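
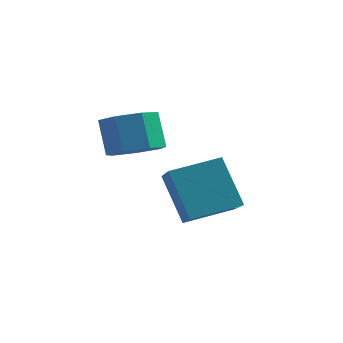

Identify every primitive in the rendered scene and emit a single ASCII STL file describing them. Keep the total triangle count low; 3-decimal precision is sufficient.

solid 
facet normal -0.723 -0.650 -0.235
outer loop
vertex -2.986 1.667 2.184
vertex -3.818 2.874 1.405
vertex -2.035 1.223 0.482
endloop
endfacet
facet normal 0.501 -0.727 0.469
outer loop
vertex -0.762 2.366 0.895
vertex -2.986 1.667 2.184
vertex -2.035 1.223 0.482
endloop
endfacet
facet normal -0.723 -0.650 -0.235
outer loop
vertex -2.035 1.223 0.482
vertex -3.818 2.874 1.405
vertex -2.866 2.43 -0.297
endloop
endfacet
facet normal 0.476 -0.222 -0.851
outer loop
vertex -2.866 2.43 -0.297
vertex -0.762 2.366 0.895
vertex -2.035 1.223 0.482
endloop
endfacet
facet normal -0.475 0.222 0.851
outer loop
vertex -2.986 1.667 2.184
vertex -2.545 4.017 1.818
vertex -3.818 2.874 1.405
endloop
endfacet
facet normal 0.501 -0.727 0.470
outer loop
vertex -1.714 2.81 2.597
vertex -2.986 1.667 2.184
vertex -0.762 2.366 0.895
endloop
endfacet
facet normal -0.476 0.222 0.851
outer loop
vertex -1.714 2.81 2.597
vertex -2.545 4.017 1.818
vertex -2.986 1.667 2.184
endloop
endfacet
facet normal -0.501 0.727 -0.470
outer loop
vertex -3.818 2.874 1.405
vertex -2.545 4.017 1.818
vertex -2.866 2.43 -0.297
endloop
endfacet
facet normal 0.476 -0.222 -0.851
outer loop
vertex -1.594 3.573 0.116
vertex -0.762 2.366 0.895
vertex -2.866 2.43 -0.297
endloop
endfacet
facet normal -0.501 0.727 -0.470
outer loop
vertex -2.866 2.43 -0.297
vertex -2.545 4.017 1.818
vertex -1.594 3.573 0.116
endloop
endfacet
facet normal 0.723 0.650 0.235
outer loop
vertex -1.594 3.573 0.116
vertex -1.714 2.81 2.597
vertex -0.762 2.366 0.895
endloop
endfacet
facet normal 0.723 0.649 0.235
outer loop
vertex -2.545 4.017 1.818
vertex -1.714 2.81 2.597
vertex -1.594 3.573 0.116
endloop
endfacet
facet normal 0.335 -0.279 -0.900
outer loop
vertex -2.807 1.163 3.41
vertex -3.667 0.856 3.185
vertex -3.298 1.711 3.057
endloop
endfacet
facet normal 0.725 0.687 0.058
outer loop
vertex -2.807 1.163 3.41
vertex -3.298 1.711 3.057
vertex -3.274 1.551 4.661
endloop
endfacet
facet normal 0.726 0.686 0.058
outer loop
vertex -3.274 1.551 4.661
vertex -3.298 1.711 3.057
vertex -3.764 2.099 4.308
endloop
endfacet
facet normal -0.336 0.279 0.900
outer loop
vertex -3.274 1.551 4.661
vertex -3.764 2.099 4.308
vertex -4.133 1.244 4.435
endloop
endfacet
facet normal 0.336 -0.280 -0.899
outer loop
vertex -3.298 1.711 3.057
vertex -3.667 0.856 3.185
vertex -4.066 1.615 2.8
endloop
endfacet
facet normal -0.018 0.953 -0.302
outer loop
vertex -3.298 1.711 3.057
vertex -4.066 1.615 2.8
vertex -3.764 2.099 4.308
endloop
endfacet
facet normal -0.018 0.953 -0.302
outer loop
vertex -3.764 2.099 4.308
vertex -4.066 1.615 2.8
vertex -4.532 2.003 4.051
endloop
endfacet
facet normal -0.336 0.279 0.900
outer loop
vertex -3.764 2.099 4.308
vertex -4.532 2.003 4.051
vertex -4.133 1.244 4.435
endloop
endfacet
facet normal 0.335 -0.280 -0.899
outer loop
vertex -4.066 1.615 2.8
vertex -3.667 0.856 3.185
vertex -4.534 0.948 2.833
endloop
endfacet
facet normal -0.747 0.503 -0.434
outer loop
vertex -4.066 1.615 2.8
vertex -4.534 0.948 2.833
vertex -4.532 2.003 4.051
endloop
endfacet
facet normal -0.747 0.503 -0.434
outer loop
vertex -4.532 2.003 4.051
vertex -4.534 0.948 2.833
vertex -5.0 1.336 4.084
endloop
endfacet
facet normal -0.335 0.279 0.900
outer loop
vertex -4.532 2.003 4.051
vertex -5.0 1.336 4.084
vertex -4.133 1.244 4.435
endloop
endfacet
facet normal 0.336 -0.278 -0.900
outer loop
vertex -4.534 0.948 2.833
vertex -3.667 0.856 3.185
vertex -4.349 0.211 3.13
endloop
endfacet
facet normal -0.914 -0.326 -0.240
outer loop
vertex -4.534 0.948 2.833
vertex -4.349 0.211 3.13
vertex -5.0 1.336 4.084
endloop
endfacet
facet normal -0.914 -0.326 -0.240
outer loop
vertex -5.0 1.336 4.084
vertex -4.349 0.211 3.13
vertex -4.815 0.599 4.381
endloop
endfacet
facet normal -0.335 0.279 0.900
outer loop
vertex -5.0 1.336 4.084
vertex -4.815 0.599 4.381
vertex -4.133 1.244 4.435
endloop
endfacet
facet normal 0.336 -0.279 -0.900
outer loop
vertex -4.349 0.211 3.13
vertex -3.667 0.856 3.185
vertex -3.65 -0.04 3.469
endloop
endfacet
facet normal -0.393 -0.910 0.136
outer loop
vertex -4.349 0.211 3.13
vertex -3.65 -0.04 3.469
vertex -4.815 0.599 4.381
endloop
endfacet
facet normal -0.392 -0.910 0.136
outer loop
vertex -4.815 0.599 4.381
vertex -3.65 -0.04 3.469
vertex -4.116 0.348 4.719
endloop
endfacet
facet normal -0.335 0.279 0.900
outer loop
vertex -4.815 0.599 4.381
vertex -4.116 0.348 4.719
vertex -4.133 1.244 4.435
endloop
endfacet
facet normal 0.335 -0.279 -0.900
outer loop
vertex -3.65 -0.04 3.469
vertex -3.667 0.856 3.185
vertex -2.964 0.384 3.593
endloop
endfacet
facet normal 0.425 -0.807 0.409
outer loop
vertex -3.65 -0.04 3.469
vertex -2.964 0.384 3.593
vertex -4.116 0.348 4.719
endloop
endfacet
facet normal 0.425 -0.807 0.409
outer loop
vertex -4.116 0.348 4.719
vertex -2.964 0.384 3.593
vertex -3.431 0.772 4.844
endloop
endfacet
facet normal -0.337 0.279 0.899
outer loop
vertex -4.116 0.348 4.719
vertex -3.431 0.772 4.844
vertex -4.133 1.244 4.435
endloop
endfacet
facet normal 0.335 -0.279 -0.900
outer loop
vertex -2.964 0.384 3.593
vertex -3.667 0.856 3.185
vertex -2.807 1.163 3.41
endloop
endfacet
facet normal 0.922 -0.098 0.375
outer loop
vertex -2.964 0.384 3.593
vertex -2.807 1.163 3.41
vertex -3.431 0.772 4.844
endloop
endfacet
facet normal 0.922 -0.098 0.375
outer loop
vertex -3.431 0.772 4.844
vertex -2.807 1.163 3.41
vertex -3.274 1.551 4.661
endloop
endfacet
facet normal -0.336 0.279 0.899
outer loop
vertex -3.431 0.772 4.844
vertex -3.274 1.551 4.661
vertex -4.133 1.244 4.435
endloop
endfacet

endsolid


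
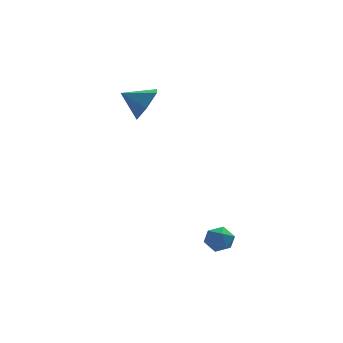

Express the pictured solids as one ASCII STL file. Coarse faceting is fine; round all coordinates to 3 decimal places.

solid 
facet normal -0.799 0.548 0.246
outer loop
vertex 2.578 -3.242 -3.652
vertex 2.748 -3.328 -2.908
vertex 3.034 -2.734 -3.302
endloop
endfacet
facet normal -0.538 0.749 -0.387
outer loop
vertex 2.578 -3.242 -3.652
vertex 3.034 -2.734 -3.302
vertex 3.203 -2.978 -4.009
endloop
endfacet
facet normal -0.545 0.182 -0.819
outer loop
vertex 2.578 -3.242 -3.652
vertex 3.203 -2.978 -4.009
vertex 3.021 -3.723 -4.054
endloop
endfacet
facet normal -0.812 -0.370 -0.452
outer loop
vertex 2.578 -3.242 -3.652
vertex 3.021 -3.723 -4.054
vertex 2.74 -3.939 -3.373
endloop
endfacet
facet normal -0.968 -0.143 0.205
outer loop
vertex 2.578 -3.242 -3.652
vertex 2.74 -3.939 -3.373
vertex 2.748 -3.328 -2.908
endloop
endfacet
facet normal 0.143 0.946 -0.292
outer loop
vertex 3.203 -2.978 -4.009
vertex 3.034 -2.734 -3.302
vertex 3.76 -2.901 -3.487
endloop
endfacet
facet normal -0.281 0.621 0.732
outer loop
vertex 3.034 -2.734 -3.302
vertex 2.748 -3.328 -2.908
vertex 3.479 -3.117 -2.806
endloop
endfacet
facet normal -0.555 -0.499 0.666
outer loop
vertex 2.748 -3.328 -2.908
vertex 2.74 -3.939 -3.373
vertex 3.297 -3.862 -2.851
endloop
endfacet
facet normal -0.301 -0.866 -0.399
outer loop
vertex 2.74 -3.939 -3.373
vertex 3.021 -3.723 -4.054
vertex 3.466 -4.106 -3.558
endloop
endfacet
facet normal 0.130 0.028 -0.991
outer loop
vertex 3.021 -3.723 -4.054
vertex 3.203 -2.978 -4.009
vertex 3.752 -3.512 -3.952
endloop
endfacet
facet normal 0.812 0.370 0.452
outer loop
vertex 3.922 -3.598 -3.208
vertex 3.76 -2.901 -3.487
vertex 3.479 -3.117 -2.806
endloop
endfacet
facet normal 0.545 -0.182 0.819
outer loop
vertex 3.922 -3.598 -3.208
vertex 3.479 -3.117 -2.806
vertex 3.297 -3.862 -2.851
endloop
endfacet
facet normal 0.538 -0.749 0.387
outer loop
vertex 3.922 -3.598 -3.208
vertex 3.297 -3.862 -2.851
vertex 3.466 -4.106 -3.558
endloop
endfacet
facet normal 0.799 -0.548 -0.246
outer loop
vertex 3.922 -3.598 -3.208
vertex 3.466 -4.106 -3.558
vertex 3.752 -3.512 -3.952
endloop
endfacet
facet normal 0.968 0.143 -0.205
outer loop
vertex 3.922 -3.598 -3.208
vertex 3.752 -3.512 -3.952
vertex 3.76 -2.901 -3.487
endloop
endfacet
facet normal 0.301 0.866 0.399
outer loop
vertex 3.479 -3.117 -2.806
vertex 3.76 -2.901 -3.487
vertex 3.034 -2.734 -3.302
endloop
endfacet
facet normal -0.130 -0.028 0.991
outer loop
vertex 3.297 -3.862 -2.851
vertex 3.479 -3.117 -2.806
vertex 2.748 -3.328 -2.908
endloop
endfacet
facet normal -0.143 -0.946 0.292
outer loop
vertex 3.466 -4.106 -3.558
vertex 3.297 -3.862 -2.851
vertex 2.74 -3.939 -3.373
endloop
endfacet
facet normal 0.281 -0.621 -0.732
outer loop
vertex 3.752 -3.512 -3.952
vertex 3.466 -4.106 -3.558
vertex 3.021 -3.723 -4.054
endloop
endfacet
facet normal 0.555 0.499 -0.666
outer loop
vertex 3.76 -2.901 -3.487
vertex 3.752 -3.512 -3.952
vertex 3.203 -2.978 -4.009
endloop
endfacet
facet normal 0.853 -0.190 -0.486
outer loop
vertex 1.196 3.042 3.442
vertex 0.651 2.426 2.727
vertex 0.782 3.492 2.54
endloop
endfacet
facet normal -0.177 0.846 0.503
outer loop
vertex 1.196 3.042 3.442
vertex 0.782 3.492 2.54
vertex -0.551 2.694 3.413
endloop
endfacet
facet normal 0.853 -0.190 -0.486
outer loop
vertex 0.782 3.492 2.54
vertex 0.651 2.426 2.727
vertex 0.237 2.876 1.825
endloop
endfacet
facet normal -0.599 0.773 -0.209
outer loop
vertex 0.782 3.492 2.54
vertex 0.237 2.876 1.825
vertex -0.551 2.694 3.413
endloop
endfacet
facet normal 0.853 -0.190 -0.486
outer loop
vertex 0.237 2.876 1.825
vertex 0.651 2.426 2.727
vertex 0.106 1.811 2.012
endloop
endfacet
facet normal -0.897 0.033 -0.441
outer loop
vertex 0.237 2.876 1.825
vertex 0.106 1.811 2.012
vertex -0.551 2.694 3.413
endloop
endfacet
facet normal 0.853 -0.190 -0.486
outer loop
vertex 0.106 1.811 2.012
vertex 0.651 2.426 2.727
vertex 0.52 1.36 2.914
endloop
endfacet
facet normal -0.772 -0.634 0.037
outer loop
vertex 0.106 1.811 2.012
vertex 0.52 1.36 2.914
vertex -0.551 2.694 3.413
endloop
endfacet
facet normal 0.852 -0.190 -0.487
outer loop
vertex 0.52 1.36 2.914
vertex 0.651 2.426 2.727
vertex 1.066 1.976 3.629
endloop
endfacet
facet normal -0.349 -0.561 0.750
outer loop
vertex 0.52 1.36 2.914
vertex 1.066 1.976 3.629
vertex -0.551 2.694 3.413
endloop
endfacet
facet normal 0.853 -0.189 -0.487
outer loop
vertex 1.066 1.976 3.629
vertex 0.651 2.426 2.727
vertex 1.196 3.042 3.442
endloop
endfacet
facet normal -0.052 0.179 0.983
outer loop
vertex 1.066 1.976 3.629
vertex 1.196 3.042 3.442
vertex -0.551 2.694 3.413
endloop
endfacet

endsolid


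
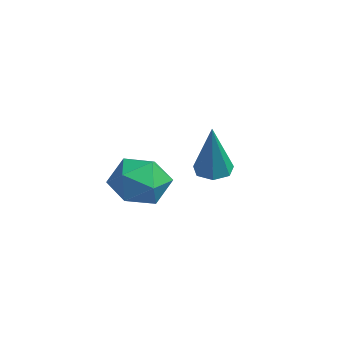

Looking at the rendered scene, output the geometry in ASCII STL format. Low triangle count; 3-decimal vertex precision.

solid 
facet normal 0.151 0.832 -0.533
outer loop
vertex 1.366 -0.527 -0.464
vertex 0.656 -0.246 -0.226
vertex 1.312 -0.09 0.203
endloop
endfacet
facet normal 0.770 0.560 -0.305
outer loop
vertex 1.366 -0.527 -0.464
vertex 1.312 -0.09 0.203
vertex 1.778 -0.739 0.187
endloop
endfacet
facet normal 0.824 -0.106 -0.556
outer loop
vertex 1.366 -0.527 -0.464
vertex 1.778 -0.739 0.187
vertex 1.41 -1.296 -0.252
endloop
endfacet
facet normal 0.238 -0.245 -0.940
outer loop
vertex 1.366 -0.527 -0.464
vertex 1.41 -1.296 -0.252
vertex 0.717 -0.991 -0.507
endloop
endfacet
facet normal -0.178 0.335 -0.925
outer loop
vertex 1.366 -0.527 -0.464
vertex 0.717 -0.991 -0.507
vertex 0.656 -0.246 -0.226
endloop
endfacet
facet normal 0.747 0.526 0.407
outer loop
vertex 1.778 -0.739 0.187
vertex 1.312 -0.09 0.203
vertex 1.323 -0.589 0.827
endloop
endfacet
facet normal -0.254 0.966 0.038
outer loop
vertex 1.312 -0.09 0.203
vertex 0.656 -0.246 -0.226
vertex 0.63 -0.284 0.572
endloop
endfacet
facet normal -0.786 0.161 -0.597
outer loop
vertex 0.656 -0.246 -0.226
vertex 0.717 -0.991 -0.507
vertex 0.262 -0.841 0.133
endloop
endfacet
facet normal -0.114 -0.777 -0.619
outer loop
vertex 0.717 -0.991 -0.507
vertex 1.41 -1.296 -0.252
vertex 0.728 -1.49 0.117
endloop
endfacet
facet normal 0.834 -0.552 0.001
outer loop
vertex 1.41 -1.296 -0.252
vertex 1.778 -0.739 0.187
vertex 1.384 -1.334 0.546
endloop
endfacet
facet normal -0.238 0.245 0.940
outer loop
vertex 0.674 -1.053 0.784
vertex 1.323 -0.589 0.827
vertex 0.63 -0.284 0.572
endloop
endfacet
facet normal -0.824 0.106 0.556
outer loop
vertex 0.674 -1.053 0.784
vertex 0.63 -0.284 0.572
vertex 0.262 -0.841 0.133
endloop
endfacet
facet normal -0.770 -0.560 0.305
outer loop
vertex 0.674 -1.053 0.784
vertex 0.262 -0.841 0.133
vertex 0.728 -1.49 0.117
endloop
endfacet
facet normal -0.151 -0.832 0.533
outer loop
vertex 0.674 -1.053 0.784
vertex 0.728 -1.49 0.117
vertex 1.384 -1.334 0.546
endloop
endfacet
facet normal 0.178 -0.335 0.925
outer loop
vertex 0.674 -1.053 0.784
vertex 1.384 -1.334 0.546
vertex 1.323 -0.589 0.827
endloop
endfacet
facet normal 0.114 0.777 0.619
outer loop
vertex 0.63 -0.284 0.572
vertex 1.323 -0.589 0.827
vertex 1.312 -0.09 0.203
endloop
endfacet
facet normal -0.834 0.552 -0.001
outer loop
vertex 0.262 -0.841 0.133
vertex 0.63 -0.284 0.572
vertex 0.656 -0.246 -0.226
endloop
endfacet
facet normal -0.747 -0.526 -0.407
outer loop
vertex 0.728 -1.49 0.117
vertex 0.262 -0.841 0.133
vertex 0.717 -0.991 -0.507
endloop
endfacet
facet normal 0.254 -0.966 -0.038
outer loop
vertex 1.384 -1.334 0.546
vertex 0.728 -1.49 0.117
vertex 1.41 -1.296 -0.252
endloop
endfacet
facet normal 0.786 -0.161 0.597
outer loop
vertex 1.323 -0.589 0.827
vertex 1.384 -1.334 0.546
vertex 1.778 -0.739 0.187
endloop
endfacet
facet normal -0.364 0.171 -0.916
outer loop
vertex -0.831 1.762 -0.778
vertex -1.26 1.947 -0.573
vertex -0.833 2.197 -0.696
endloop
endfacet
facet normal 0.994 0.024 -0.106
outer loop
vertex -0.831 1.762 -0.778
vertex -0.833 2.197 -0.696
vertex -0.64 1.653 0.993
endloop
endfacet
facet normal -0.365 0.172 -0.915
outer loop
vertex -0.833 2.197 -0.696
vertex -1.26 1.947 -0.573
vertex -1.156 2.443 -0.521
endloop
endfacet
facet normal 0.652 0.740 0.164
outer loop
vertex -0.833 2.197 -0.696
vertex -1.156 2.443 -0.521
vertex -0.64 1.653 0.993
endloop
endfacet
facet normal -0.362 0.172 -0.916
outer loop
vertex -1.156 2.443 -0.521
vertex -1.26 1.947 -0.573
vertex -1.558 2.316 -0.386
endloop
endfacet
facet normal -0.109 0.865 0.489
outer loop
vertex -1.156 2.443 -0.521
vertex -1.558 2.316 -0.386
vertex -0.64 1.653 0.993
endloop
endfacet
facet normal -0.363 0.171 -0.916
outer loop
vertex -1.558 2.316 -0.386
vertex -1.26 1.947 -0.573
vertex -1.736 1.911 -0.391
endloop
endfacet
facet normal -0.717 0.308 0.625
outer loop
vertex -1.558 2.316 -0.386
vertex -1.736 1.911 -0.391
vertex -0.64 1.653 0.993
endloop
endfacet
facet normal -0.363 0.173 -0.916
outer loop
vertex -1.736 1.911 -0.391
vertex -1.26 1.947 -0.573
vertex -1.555 1.533 -0.534
endloop
endfacet
facet normal -0.714 -0.519 0.469
outer loop
vertex -1.736 1.911 -0.391
vertex -1.555 1.533 -0.534
vertex -0.64 1.653 0.993
endloop
endfacet
facet normal -0.363 0.172 -0.916
outer loop
vertex -1.555 1.533 -0.534
vertex -1.26 1.947 -0.573
vertex -1.153 1.466 -0.706
endloop
endfacet
facet normal -0.104 -0.985 0.140
outer loop
vertex -1.555 1.533 -0.534
vertex -1.153 1.466 -0.706
vertex -0.64 1.653 0.993
endloop
endfacet
facet normal -0.363 0.172 -0.916
outer loop
vertex -1.153 1.466 -0.706
vertex -1.26 1.947 -0.573
vertex -0.831 1.762 -0.778
endloop
endfacet
facet normal 0.658 -0.744 -0.117
outer loop
vertex -1.153 1.466 -0.706
vertex -0.831 1.762 -0.778
vertex -0.64 1.653 0.993
endloop
endfacet

endsolid


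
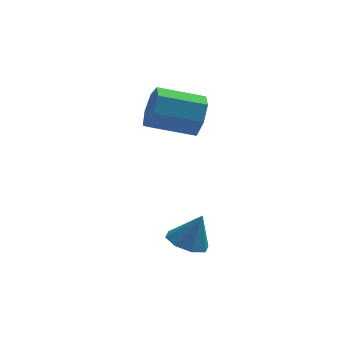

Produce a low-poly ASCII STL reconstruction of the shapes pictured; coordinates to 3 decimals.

solid 
facet normal 0.956 0.055 -0.289
outer loop
vertex 3.128 0.212 1.838
vertex 2.871 0.619 1.066
vertex 3.09 1.0 1.863
endloop
endfacet
facet normal 0.290 -0.016 0.957
outer loop
vertex 3.128 0.212 1.838
vertex 3.09 1.0 1.863
vertex 1.446 0.113 2.346
endloop
endfacet
facet normal 0.290 -0.016 0.957
outer loop
vertex 1.446 0.113 2.346
vertex 3.09 1.0 1.863
vertex 1.407 0.902 2.371
endloop
endfacet
facet normal -0.956 -0.056 0.288
outer loop
vertex 1.446 0.113 2.346
vertex 1.407 0.902 2.371
vertex 1.189 0.521 1.574
endloop
endfacet
facet normal 0.955 0.057 -0.290
outer loop
vertex 3.09 1.0 1.863
vertex 2.871 0.619 1.066
vertex 2.886 1.502 1.288
endloop
endfacet
facet normal 0.143 0.770 0.622
outer loop
vertex 3.09 1.0 1.863
vertex 2.886 1.502 1.288
vertex 1.407 0.902 2.371
endloop
endfacet
facet normal 0.142 0.771 0.621
outer loop
vertex 1.407 0.902 2.371
vertex 2.886 1.502 1.288
vertex 1.204 1.403 1.796
endloop
endfacet
facet normal -0.956 -0.056 0.288
outer loop
vertex 1.407 0.902 2.371
vertex 1.204 1.403 1.796
vertex 1.189 0.521 1.574
endloop
endfacet
facet normal 0.956 0.056 -0.288
outer loop
vertex 2.886 1.502 1.288
vertex 2.871 0.619 1.066
vertex 2.672 1.339 0.546
endloop
endfacet
facet normal -0.113 0.977 -0.182
outer loop
vertex 2.886 1.502 1.288
vertex 2.672 1.339 0.546
vertex 1.204 1.403 1.796
endloop
endfacet
facet normal -0.113 0.977 -0.182
outer loop
vertex 1.204 1.403 1.796
vertex 2.672 1.339 0.546
vertex 0.99 1.24 1.054
endloop
endfacet
facet normal -0.956 -0.056 0.288
outer loop
vertex 1.204 1.403 1.796
vertex 0.99 1.24 1.054
vertex 1.189 0.521 1.574
endloop
endfacet
facet normal 0.956 0.056 -0.289
outer loop
vertex 2.672 1.339 0.546
vertex 2.871 0.619 1.066
vertex 2.607 0.634 0.195
endloop
endfacet
facet normal -0.283 0.448 -0.848
outer loop
vertex 2.672 1.339 0.546
vertex 2.607 0.634 0.195
vertex 0.99 1.24 1.054
endloop
endfacet
facet normal -0.283 0.448 -0.848
outer loop
vertex 0.99 1.24 1.054
vertex 2.607 0.634 0.195
vertex 0.925 0.535 0.703
endloop
endfacet
facet normal -0.956 -0.056 0.289
outer loop
vertex 0.99 1.24 1.054
vertex 0.925 0.535 0.703
vertex 1.189 0.521 1.574
endloop
endfacet
facet normal 0.956 0.055 -0.289
outer loop
vertex 2.607 0.634 0.195
vertex 2.871 0.619 1.066
vertex 2.741 -0.082 0.501
endloop
endfacet
facet normal -0.240 -0.419 -0.876
outer loop
vertex 2.607 0.634 0.195
vertex 2.741 -0.082 0.501
vertex 0.925 0.535 0.703
endloop
endfacet
facet normal -0.240 -0.420 -0.875
outer loop
vertex 0.925 0.535 0.703
vertex 2.741 -0.082 0.501
vertex 1.059 -0.18 1.009
endloop
endfacet
facet normal -0.956 -0.056 0.289
outer loop
vertex 0.925 0.535 0.703
vertex 1.059 -0.18 1.009
vertex 1.189 0.521 1.574
endloop
endfacet
facet normal 0.956 0.056 -0.289
outer loop
vertex 2.741 -0.082 0.501
vertex 2.871 0.619 1.066
vertex 2.973 -0.27 1.232
endloop
endfacet
facet normal -0.017 -0.970 -0.244
outer loop
vertex 2.741 -0.082 0.501
vertex 2.973 -0.27 1.232
vertex 1.059 -0.18 1.009
endloop
endfacet
facet normal -0.017 -0.970 -0.244
outer loop
vertex 1.059 -0.18 1.009
vertex 2.973 -0.27 1.232
vertex 1.291 -0.368 1.74
endloop
endfacet
facet normal -0.956 -0.056 0.289
outer loop
vertex 1.059 -0.18 1.009
vertex 1.291 -0.368 1.74
vertex 1.189 0.521 1.574
endloop
endfacet
facet normal 0.956 0.056 -0.289
outer loop
vertex 2.973 -0.27 1.232
vertex 2.871 0.619 1.066
vertex 3.128 0.212 1.838
endloop
endfacet
facet normal 0.219 -0.790 0.572
outer loop
vertex 2.973 -0.27 1.232
vertex 3.128 0.212 1.838
vertex 1.291 -0.368 1.74
endloop
endfacet
facet normal 0.219 -0.791 0.572
outer loop
vertex 1.291 -0.368 1.74
vertex 3.128 0.212 1.838
vertex 1.446 0.113 2.346
endloop
endfacet
facet normal -0.956 -0.056 0.289
outer loop
vertex 1.291 -0.368 1.74
vertex 1.446 0.113 2.346
vertex 1.189 0.521 1.574
endloop
endfacet
facet normal -0.388 -0.038 -0.921
outer loop
vertex 3.051 -3.198 -3.086
vertex 2.346 -3.334 -2.783
vertex 2.748 -2.695 -2.979
endloop
endfacet
facet normal 0.861 0.489 0.141
outer loop
vertex 3.051 -3.198 -3.086
vertex 2.748 -2.695 -2.979
vertex 2.854 -3.286 -1.577
endloop
endfacet
facet normal -0.388 -0.038 -0.921
outer loop
vertex 2.748 -2.695 -2.979
vertex 2.346 -3.334 -2.783
vertex 2.209 -2.567 -2.757
endloop
endfacet
facet normal 0.348 0.873 0.342
outer loop
vertex 2.748 -2.695 -2.979
vertex 2.209 -2.567 -2.757
vertex 2.854 -3.286 -1.577
endloop
endfacet
facet normal -0.388 -0.038 -0.921
outer loop
vertex 2.209 -2.567 -2.757
vertex 2.346 -3.334 -2.783
vertex 1.75 -2.888 -2.55
endloop
endfacet
facet normal -0.258 0.756 0.602
outer loop
vertex 2.209 -2.567 -2.757
vertex 1.75 -2.888 -2.55
vertex 2.854 -3.286 -1.577
endloop
endfacet
facet normal -0.388 -0.037 -0.921
outer loop
vertex 1.75 -2.888 -2.55
vertex 2.346 -3.334 -2.783
vertex 1.64 -3.471 -2.48
endloop
endfacet
facet normal -0.604 0.206 0.770
outer loop
vertex 1.75 -2.888 -2.55
vertex 1.64 -3.471 -2.48
vertex 2.854 -3.286 -1.577
endloop
endfacet
facet normal -0.388 -0.037 -0.921
outer loop
vertex 1.64 -3.471 -2.48
vertex 2.346 -3.334 -2.783
vertex 1.944 -3.974 -2.588
endloop
endfacet
facet normal -0.486 -0.454 0.747
outer loop
vertex 1.64 -3.471 -2.48
vertex 1.944 -3.974 -2.588
vertex 2.854 -3.286 -1.577
endloop
endfacet
facet normal -0.388 -0.037 -0.921
outer loop
vertex 1.944 -3.974 -2.588
vertex 2.346 -3.334 -2.783
vertex 2.483 -4.102 -2.81
endloop
endfacet
facet normal 0.026 -0.837 0.546
outer loop
vertex 1.944 -3.974 -2.588
vertex 2.483 -4.102 -2.81
vertex 2.854 -3.286 -1.577
endloop
endfacet
facet normal -0.388 -0.037 -0.921
outer loop
vertex 2.483 -4.102 -2.81
vertex 2.346 -3.334 -2.783
vertex 2.942 -3.781 -3.016
endloop
endfacet
facet normal 0.632 -0.720 0.286
outer loop
vertex 2.483 -4.102 -2.81
vertex 2.942 -3.781 -3.016
vertex 2.854 -3.286 -1.577
endloop
endfacet
facet normal -0.388 -0.038 -0.921
outer loop
vertex 2.942 -3.781 -3.016
vertex 2.346 -3.334 -2.783
vertex 3.051 -3.198 -3.086
endloop
endfacet
facet normal 0.979 -0.169 0.118
outer loop
vertex 2.942 -3.781 -3.016
vertex 3.051 -3.198 -3.086
vertex 2.854 -3.286 -1.577
endloop
endfacet

endsolid


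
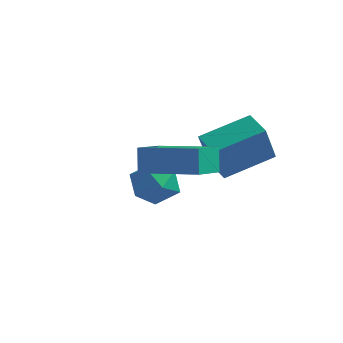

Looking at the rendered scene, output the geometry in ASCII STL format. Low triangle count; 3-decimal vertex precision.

solid 
facet normal -0.493 0.807 0.326
outer loop
vertex 0.264 1.025 -2.315
vertex -0.578 0.588 -2.506
vertex -0.167 0.488 -1.636
endloop
endfacet
facet normal 0.131 0.735 0.665
outer loop
vertex 0.264 1.025 -2.315
vertex -0.167 0.488 -1.636
vertex 0.791 0.431 -1.762
endloop
endfacet
facet normal 0.650 0.739 0.174
outer loop
vertex 0.264 1.025 -2.315
vertex 0.791 0.431 -1.762
vertex 0.971 0.496 -2.71
endloop
endfacet
facet normal 0.348 0.813 -0.467
outer loop
vertex 0.264 1.025 -2.315
vertex 0.971 0.496 -2.71
vertex 0.126 0.593 -3.17
endloop
endfacet
facet normal -0.359 0.855 -0.374
outer loop
vertex 0.264 1.025 -2.315
vertex 0.126 0.593 -3.17
vertex -0.578 0.588 -2.506
endloop
endfacet
facet normal 0.136 0.099 0.986
outer loop
vertex 0.791 0.431 -1.762
vertex -0.167 0.488 -1.636
vertex 0.274 -0.373 -1.61
endloop
endfacet
facet normal -0.874 0.214 0.437
outer loop
vertex -0.167 0.488 -1.636
vertex -0.578 0.588 -2.506
vertex -0.571 -0.276 -2.07
endloop
endfacet
facet normal -0.657 0.291 -0.695
outer loop
vertex -0.578 0.588 -2.506
vertex 0.126 0.593 -3.17
vertex -0.391 -0.211 -3.018
endloop
endfacet
facet normal 0.486 0.223 -0.845
outer loop
vertex 0.126 0.593 -3.17
vertex 0.971 0.496 -2.71
vertex 0.567 -0.268 -3.144
endloop
endfacet
facet normal 0.976 0.105 0.192
outer loop
vertex 0.971 0.496 -2.71
vertex 0.791 0.431 -1.762
vertex 0.978 -0.368 -2.274
endloop
endfacet
facet normal -0.348 -0.813 0.467
outer loop
vertex 0.136 -0.805 -2.465
vertex 0.274 -0.373 -1.61
vertex -0.571 -0.276 -2.07
endloop
endfacet
facet normal -0.650 -0.739 -0.174
outer loop
vertex 0.136 -0.805 -2.465
vertex -0.571 -0.276 -2.07
vertex -0.391 -0.211 -3.018
endloop
endfacet
facet normal -0.131 -0.735 -0.665
outer loop
vertex 0.136 -0.805 -2.465
vertex -0.391 -0.211 -3.018
vertex 0.567 -0.268 -3.144
endloop
endfacet
facet normal 0.493 -0.807 -0.326
outer loop
vertex 0.136 -0.805 -2.465
vertex 0.567 -0.268 -3.144
vertex 0.978 -0.368 -2.274
endloop
endfacet
facet normal 0.359 -0.855 0.374
outer loop
vertex 0.136 -0.805 -2.465
vertex 0.978 -0.368 -2.274
vertex 0.274 -0.373 -1.61
endloop
endfacet
facet normal -0.486 -0.223 0.845
outer loop
vertex -0.571 -0.276 -2.07
vertex 0.274 -0.373 -1.61
vertex -0.167 0.488 -1.636
endloop
endfacet
facet normal -0.976 -0.105 -0.192
outer loop
vertex -0.391 -0.211 -3.018
vertex -0.571 -0.276 -2.07
vertex -0.578 0.588 -2.506
endloop
endfacet
facet normal -0.136 -0.099 -0.986
outer loop
vertex 0.567 -0.268 -3.144
vertex -0.391 -0.211 -3.018
vertex 0.126 0.593 -3.17
endloop
endfacet
facet normal 0.874 -0.214 -0.437
outer loop
vertex 0.978 -0.368 -2.274
vertex 0.567 -0.268 -3.144
vertex 0.971 0.496 -2.71
endloop
endfacet
facet normal 0.657 -0.291 0.695
outer loop
vertex 0.274 -0.373 -1.61
vertex 0.978 -0.368 -2.274
vertex 0.791 0.431 -1.762
endloop
endfacet
facet normal -0.964 -0.226 -0.143
outer loop
vertex 2.468 -3.118 0.554
vertex 2.223 -1.895 0.269
vertex 2.655 -3.306 -0.411
endloop
endfacet
facet normal 0.192 -0.956 0.223
outer loop
vertex 4.697 -2.825 -0.109
vertex 2.468 -3.118 0.554
vertex 2.655 -3.306 -0.411
endloop
endfacet
facet normal -0.964 -0.227 -0.142
outer loop
vertex 2.655 -3.306 -0.411
vertex 2.223 -1.895 0.269
vertex 2.409 -2.082 -0.696
endloop
endfacet
facet normal 0.187 -0.187 -0.964
outer loop
vertex 2.409 -2.082 -0.696
vertex 4.697 -2.825 -0.109
vertex 2.655 -3.306 -0.411
endloop
endfacet
facet normal -0.187 0.187 0.964
outer loop
vertex 2.468 -3.118 0.554
vertex 4.265 -1.414 0.571
vertex 2.223 -1.895 0.269
endloop
endfacet
facet normal 0.192 -0.956 0.222
outer loop
vertex 4.511 -2.638 0.856
vertex 2.468 -3.118 0.554
vertex 4.697 -2.825 -0.109
endloop
endfacet
facet normal -0.187 0.187 0.964
outer loop
vertex 4.511 -2.638 0.856
vertex 4.265 -1.414 0.571
vertex 2.468 -3.118 0.554
endloop
endfacet
facet normal -0.192 0.956 -0.222
outer loop
vertex 2.223 -1.895 0.269
vertex 4.265 -1.414 0.571
vertex 2.409 -2.082 -0.696
endloop
endfacet
facet normal 0.187 -0.187 -0.964
outer loop
vertex 4.452 -1.602 -0.394
vertex 4.697 -2.825 -0.109
vertex 2.409 -2.082 -0.696
endloop
endfacet
facet normal -0.192 0.956 -0.223
outer loop
vertex 2.409 -2.082 -0.696
vertex 4.265 -1.414 0.571
vertex 4.452 -1.602 -0.394
endloop
endfacet
facet normal 0.964 0.226 0.142
outer loop
vertex 4.452 -1.602 -0.394
vertex 4.511 -2.638 0.856
vertex 4.697 -2.825 -0.109
endloop
endfacet
facet normal 0.963 0.227 0.143
outer loop
vertex 4.265 -1.414 0.571
vertex 4.511 -2.638 0.856
vertex 4.452 -1.602 -0.394
endloop
endfacet
facet normal -0.874 0.319 0.367
outer loop
vertex 2.954 -0.883 0.573
vertex 3.81 0.604 1.317
vertex 2.682 -0.032 -0.815
endloop
endfacet
facet normal -0.458 -0.795 -0.398
outer loop
vertex 3.59 -0.364 -1.197
vertex 2.954 -0.883 0.573
vertex 2.682 -0.032 -0.815
endloop
endfacet
facet normal -0.874 0.319 0.367
outer loop
vertex 2.682 -0.032 -0.815
vertex 3.81 0.604 1.317
vertex 3.537 1.455 -0.071
endloop
endfacet
facet normal -0.165 0.516 -0.841
outer loop
vertex 3.537 1.455 -0.071
vertex 3.59 -0.364 -1.197
vertex 2.682 -0.032 -0.815
endloop
endfacet
facet normal 0.165 -0.516 0.841
outer loop
vertex 2.954 -0.883 0.573
vertex 4.718 0.272 0.935
vertex 3.81 0.604 1.317
endloop
endfacet
facet normal -0.458 -0.795 -0.398
outer loop
vertex 3.863 -1.215 0.191
vertex 2.954 -0.883 0.573
vertex 3.59 -0.364 -1.197
endloop
endfacet
facet normal 0.165 -0.516 0.841
outer loop
vertex 3.863 -1.215 0.191
vertex 4.718 0.272 0.935
vertex 2.954 -0.883 0.573
endloop
endfacet
facet normal 0.458 0.795 0.397
outer loop
vertex 3.81 0.604 1.317
vertex 4.718 0.272 0.935
vertex 3.537 1.455 -0.071
endloop
endfacet
facet normal -0.165 0.516 -0.841
outer loop
vertex 4.446 1.123 -0.453
vertex 3.59 -0.364 -1.197
vertex 3.537 1.455 -0.071
endloop
endfacet
facet normal 0.458 0.795 0.398
outer loop
vertex 3.537 1.455 -0.071
vertex 4.718 0.272 0.935
vertex 4.446 1.123 -0.453
endloop
endfacet
facet normal 0.874 -0.319 -0.367
outer loop
vertex 4.446 1.123 -0.453
vertex 3.863 -1.215 0.191
vertex 3.59 -0.364 -1.197
endloop
endfacet
facet normal 0.874 -0.319 -0.367
outer loop
vertex 4.718 0.272 0.935
vertex 3.863 -1.215 0.191
vertex 4.446 1.123 -0.453
endloop
endfacet

endsolid


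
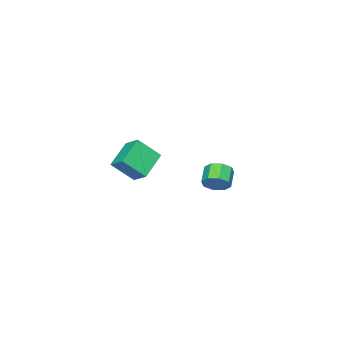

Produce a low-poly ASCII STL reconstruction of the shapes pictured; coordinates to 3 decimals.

solid 
facet normal 0.726 0.347 -0.593
outer loop
vertex -2.511 1.276 -2.915
vertex -3.146 1.462 -3.583
vertex -2.783 1.94 -2.859
endloop
endfacet
facet normal 0.575 0.168 0.801
outer loop
vertex -2.511 1.276 -2.915
vertex -2.783 1.94 -2.859
vertex -3.519 0.793 -2.09
endloop
endfacet
facet normal 0.574 0.169 0.801
outer loop
vertex -3.519 0.793 -2.09
vertex -2.783 1.94 -2.859
vertex -3.792 1.457 -2.034
endloop
endfacet
facet normal -0.725 -0.348 0.594
outer loop
vertex -3.519 0.793 -2.09
vertex -3.792 1.457 -2.034
vertex -4.154 0.978 -2.757
endloop
endfacet
facet normal 0.725 0.348 -0.594
outer loop
vertex -2.783 1.94 -2.859
vertex -3.146 1.462 -3.583
vertex -3.268 2.323 -3.227
endloop
endfacet
facet normal 0.138 0.772 0.621
outer loop
vertex -2.783 1.94 -2.859
vertex -3.268 2.323 -3.227
vertex -3.792 1.457 -2.034
endloop
endfacet
facet normal 0.138 0.772 0.621
outer loop
vertex -3.792 1.457 -2.034
vertex -3.268 2.323 -3.227
vertex -4.276 1.84 -2.402
endloop
endfacet
facet normal -0.726 -0.347 0.594
outer loop
vertex -3.792 1.457 -2.034
vertex -4.276 1.84 -2.402
vertex -4.154 0.978 -2.757
endloop
endfacet
facet normal 0.726 0.348 -0.593
outer loop
vertex -3.268 2.323 -3.227
vertex -3.146 1.462 -3.583
vertex -3.681 2.202 -3.804
endloop
endfacet
facet normal -0.379 0.922 0.078
outer loop
vertex -3.268 2.323 -3.227
vertex -3.681 2.202 -3.804
vertex -4.276 1.84 -2.402
endloop
endfacet
facet normal -0.378 0.923 0.078
outer loop
vertex -4.276 1.84 -2.402
vertex -3.681 2.202 -3.804
vertex -4.69 1.719 -2.978
endloop
endfacet
facet normal -0.725 -0.347 0.594
outer loop
vertex -4.276 1.84 -2.402
vertex -4.69 1.719 -2.978
vertex -4.154 0.978 -2.757
endloop
endfacet
facet normal 0.725 0.347 -0.594
outer loop
vertex -3.681 2.202 -3.804
vertex -3.146 1.462 -3.583
vertex -3.781 1.647 -4.25
endloop
endfacet
facet normal -0.674 0.533 -0.512
outer loop
vertex -3.681 2.202 -3.804
vertex -3.781 1.647 -4.25
vertex -4.69 1.719 -2.978
endloop
endfacet
facet normal -0.674 0.533 -0.512
outer loop
vertex -4.69 1.719 -2.978
vertex -3.781 1.647 -4.25
vertex -4.789 1.164 -3.425
endloop
endfacet
facet normal -0.726 -0.348 0.593
outer loop
vertex -4.69 1.719 -2.978
vertex -4.789 1.164 -3.425
vertex -4.154 0.978 -2.757
endloop
endfacet
facet normal 0.725 0.348 -0.594
outer loop
vertex -3.781 1.647 -4.25
vertex -3.146 1.462 -3.583
vertex -3.508 0.983 -4.306
endloop
endfacet
facet normal -0.575 -0.169 -0.801
outer loop
vertex -3.781 1.647 -4.25
vertex -3.508 0.983 -4.306
vertex -4.789 1.164 -3.425
endloop
endfacet
facet normal -0.575 -0.168 -0.801
outer loop
vertex -4.789 1.164 -3.425
vertex -3.508 0.983 -4.306
vertex -4.517 0.5 -3.481
endloop
endfacet
facet normal -0.726 -0.347 0.593
outer loop
vertex -4.789 1.164 -3.425
vertex -4.517 0.5 -3.481
vertex -4.154 0.978 -2.757
endloop
endfacet
facet normal 0.726 0.347 -0.594
outer loop
vertex -3.508 0.983 -4.306
vertex -3.146 1.462 -3.583
vertex -3.024 0.6 -3.938
endloop
endfacet
facet normal -0.138 -0.772 -0.621
outer loop
vertex -3.508 0.983 -4.306
vertex -3.024 0.6 -3.938
vertex -4.517 0.5 -3.481
endloop
endfacet
facet normal -0.138 -0.772 -0.621
outer loop
vertex -4.517 0.5 -3.481
vertex -3.024 0.6 -3.938
vertex -4.032 0.117 -3.113
endloop
endfacet
facet normal -0.725 -0.348 0.594
outer loop
vertex -4.517 0.5 -3.481
vertex -4.032 0.117 -3.113
vertex -4.154 0.978 -2.757
endloop
endfacet
facet normal 0.725 0.347 -0.594
outer loop
vertex -3.024 0.6 -3.938
vertex -3.146 1.462 -3.583
vertex -2.61 0.721 -3.362
endloop
endfacet
facet normal 0.378 -0.922 -0.078
outer loop
vertex -3.024 0.6 -3.938
vertex -2.61 0.721 -3.362
vertex -4.032 0.117 -3.113
endloop
endfacet
facet normal 0.378 -0.922 -0.077
outer loop
vertex -4.032 0.117 -3.113
vertex -2.61 0.721 -3.362
vertex -3.619 0.238 -2.536
endloop
endfacet
facet normal -0.726 -0.348 0.593
outer loop
vertex -4.032 0.117 -3.113
vertex -3.619 0.238 -2.536
vertex -4.154 0.978 -2.757
endloop
endfacet
facet normal 0.726 0.348 -0.593
outer loop
vertex -2.61 0.721 -3.362
vertex -3.146 1.462 -3.583
vertex -2.511 1.276 -2.915
endloop
endfacet
facet normal 0.674 -0.533 0.512
outer loop
vertex -2.61 0.721 -3.362
vertex -2.511 1.276 -2.915
vertex -3.619 0.238 -2.536
endloop
endfacet
facet normal 0.674 -0.533 0.512
outer loop
vertex -3.619 0.238 -2.536
vertex -2.511 1.276 -2.915
vertex -3.519 0.793 -2.09
endloop
endfacet
facet normal -0.725 -0.347 0.594
outer loop
vertex -3.619 0.238 -2.536
vertex -3.519 0.793 -2.09
vertex -4.154 0.978 -2.757
endloop
endfacet
facet normal -0.842 -0.104 0.529
outer loop
vertex 3.513 0.482 2.07
vertex 2.563 1.469 0.753
vertex 3.257 -0.587 1.453
endloop
endfacet
facet normal 0.500 -0.520 0.693
outer loop
vertex 5.017 -0.369 0.347
vertex 3.513 0.482 2.07
vertex 3.257 -0.587 1.453
endloop
endfacet
facet normal -0.842 -0.104 0.530
outer loop
vertex 3.257 -0.587 1.453
vertex 2.563 1.469 0.753
vertex 2.307 0.4 0.137
endloop
endfacet
facet normal -0.203 -0.848 -0.490
outer loop
vertex 2.307 0.4 0.137
vertex 5.017 -0.369 0.347
vertex 3.257 -0.587 1.453
endloop
endfacet
facet normal 0.203 0.848 0.490
outer loop
vertex 3.513 0.482 2.07
vertex 4.323 1.687 -0.353
vertex 2.563 1.469 0.753
endloop
endfacet
facet normal 0.500 -0.519 0.693
outer loop
vertex 5.273 0.7 0.963
vertex 3.513 0.482 2.07
vertex 5.017 -0.369 0.347
endloop
endfacet
facet normal 0.203 0.848 0.490
outer loop
vertex 5.273 0.7 0.963
vertex 4.323 1.687 -0.353
vertex 3.513 0.482 2.07
endloop
endfacet
facet normal -0.500 0.519 -0.693
outer loop
vertex 2.563 1.469 0.753
vertex 4.323 1.687 -0.353
vertex 2.307 0.4 0.137
endloop
endfacet
facet normal -0.203 -0.848 -0.489
outer loop
vertex 4.067 0.618 -0.97
vertex 5.017 -0.369 0.347
vertex 2.307 0.4 0.137
endloop
endfacet
facet normal -0.500 0.520 -0.693
outer loop
vertex 2.307 0.4 0.137
vertex 4.323 1.687 -0.353
vertex 4.067 0.618 -0.97
endloop
endfacet
facet normal 0.842 0.104 -0.530
outer loop
vertex 4.067 0.618 -0.97
vertex 5.273 0.7 0.963
vertex 5.017 -0.369 0.347
endloop
endfacet
facet normal 0.842 0.104 -0.530
outer loop
vertex 4.323 1.687 -0.353
vertex 5.273 0.7 0.963
vertex 4.067 0.618 -0.97
endloop
endfacet

endsolid


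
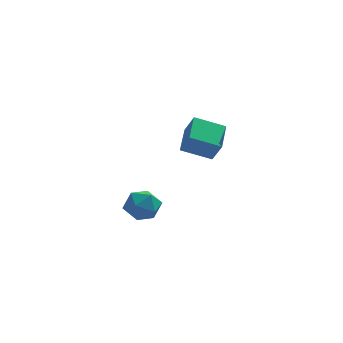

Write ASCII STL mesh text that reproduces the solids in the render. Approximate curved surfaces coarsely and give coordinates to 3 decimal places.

solid 
facet normal -0.365 0.365 -0.857
outer loop
vertex 1.278 5.133 -0.698
vertex 3.268 5.217 -1.509
vertex 1.051 3.105 -1.465
endloop
endfacet
facet normal -0.925 -0.039 0.377
outer loop
vertex 1.652 2.503 -0.051
vertex 1.278 5.133 -0.698
vertex 1.051 3.105 -1.465
endloop
endfacet
facet normal -0.365 0.365 -0.857
outer loop
vertex 1.051 3.105 -1.465
vertex 3.268 5.217 -1.509
vertex 3.041 3.189 -2.276
endloop
endfacet
facet normal -0.104 -0.930 -0.352
outer loop
vertex 3.041 3.189 -2.276
vertex 1.652 2.503 -0.051
vertex 1.051 3.105 -1.465
endloop
endfacet
facet normal 0.104 0.930 0.352
outer loop
vertex 1.278 5.133 -0.698
vertex 3.869 4.615 -0.095
vertex 3.268 5.217 -1.509
endloop
endfacet
facet normal -0.925 -0.039 0.377
outer loop
vertex 1.879 4.531 0.716
vertex 1.278 5.133 -0.698
vertex 1.652 2.503 -0.051
endloop
endfacet
facet normal 0.104 0.930 0.352
outer loop
vertex 1.879 4.531 0.716
vertex 3.869 4.615 -0.095
vertex 1.278 5.133 -0.698
endloop
endfacet
facet normal 0.925 0.039 -0.377
outer loop
vertex 3.268 5.217 -1.509
vertex 3.869 4.615 -0.095
vertex 3.041 3.189 -2.276
endloop
endfacet
facet normal -0.104 -0.930 -0.352
outer loop
vertex 3.642 2.587 -0.862
vertex 1.652 2.503 -0.051
vertex 3.041 3.189 -2.276
endloop
endfacet
facet normal 0.925 0.039 -0.377
outer loop
vertex 3.041 3.189 -2.276
vertex 3.869 4.615 -0.095
vertex 3.642 2.587 -0.862
endloop
endfacet
facet normal 0.365 -0.365 0.857
outer loop
vertex 3.642 2.587 -0.862
vertex 1.879 4.531 0.716
vertex 1.652 2.503 -0.051
endloop
endfacet
facet normal 0.365 -0.365 0.857
outer loop
vertex 3.869 4.615 -0.095
vertex 1.879 4.531 0.716
vertex 3.642 2.587 -0.862
endloop
endfacet
facet normal -0.862 0.315 -0.397
outer loop
vertex -1.419 -3.599 -3.477
vertex -2.043 -4.135 -2.549
vertex -1.662 -2.959 -2.442
endloop
endfacet
facet normal -0.330 0.766 -0.551
outer loop
vertex -1.419 -3.599 -3.477
vertex -1.662 -2.959 -2.442
vertex -0.548 -2.867 -2.981
endloop
endfacet
facet normal 0.175 0.401 -0.899
outer loop
vertex -1.419 -3.599 -3.477
vertex -0.548 -2.867 -2.981
vertex -0.241 -3.986 -3.421
endloop
endfacet
facet normal -0.045 -0.275 -0.960
outer loop
vertex -1.419 -3.599 -3.477
vertex -0.241 -3.986 -3.421
vertex -1.165 -4.769 -3.154
endloop
endfacet
facet normal -0.685 -0.328 -0.650
outer loop
vertex -1.419 -3.599 -3.477
vertex -1.165 -4.769 -3.154
vertex -2.043 -4.135 -2.549
endloop
endfacet
facet normal -0.051 0.997 0.064
outer loop
vertex -0.548 -2.867 -2.981
vertex -1.662 -2.959 -2.442
vertex -0.635 -2.951 -1.746
endloop
endfacet
facet normal -0.912 0.267 0.312
outer loop
vertex -1.662 -2.959 -2.442
vertex -2.043 -4.135 -2.549
vertex -1.559 -3.734 -1.479
endloop
endfacet
facet normal -0.626 -0.774 -0.097
outer loop
vertex -2.043 -4.135 -2.549
vertex -1.165 -4.769 -3.154
vertex -1.252 -4.853 -1.919
endloop
endfacet
facet normal 0.411 -0.688 -0.598
outer loop
vertex -1.165 -4.769 -3.154
vertex -0.241 -3.986 -3.421
vertex -0.138 -4.761 -2.458
endloop
endfacet
facet normal 0.766 0.406 -0.499
outer loop
vertex -0.241 -3.986 -3.421
vertex -0.548 -2.867 -2.981
vertex 0.243 -3.585 -2.351
endloop
endfacet
facet normal 0.045 0.275 0.960
outer loop
vertex -0.381 -4.121 -1.423
vertex -0.635 -2.951 -1.746
vertex -1.559 -3.734 -1.479
endloop
endfacet
facet normal -0.175 -0.401 0.899
outer loop
vertex -0.381 -4.121 -1.423
vertex -1.559 -3.734 -1.479
vertex -1.252 -4.853 -1.919
endloop
endfacet
facet normal 0.330 -0.766 0.551
outer loop
vertex -0.381 -4.121 -1.423
vertex -1.252 -4.853 -1.919
vertex -0.138 -4.761 -2.458
endloop
endfacet
facet normal 0.862 -0.315 0.397
outer loop
vertex -0.381 -4.121 -1.423
vertex -0.138 -4.761 -2.458
vertex 0.243 -3.585 -2.351
endloop
endfacet
facet normal 0.685 0.328 0.650
outer loop
vertex -0.381 -4.121 -1.423
vertex 0.243 -3.585 -2.351
vertex -0.635 -2.951 -1.746
endloop
endfacet
facet normal -0.411 0.688 0.598
outer loop
vertex -1.559 -3.734 -1.479
vertex -0.635 -2.951 -1.746
vertex -1.662 -2.959 -2.442
endloop
endfacet
facet normal -0.766 -0.406 0.499
outer loop
vertex -1.252 -4.853 -1.919
vertex -1.559 -3.734 -1.479
vertex -2.043 -4.135 -2.549
endloop
endfacet
facet normal 0.051 -0.997 -0.064
outer loop
vertex -0.138 -4.761 -2.458
vertex -1.252 -4.853 -1.919
vertex -1.165 -4.769 -3.154
endloop
endfacet
facet normal 0.912 -0.267 -0.312
outer loop
vertex 0.243 -3.585 -2.351
vertex -0.138 -4.761 -2.458
vertex -0.241 -3.986 -3.421
endloop
endfacet
facet normal 0.626 0.774 0.097
outer loop
vertex -0.635 -2.951 -1.746
vertex 0.243 -3.585 -2.351
vertex -0.548 -2.867 -2.981
endloop
endfacet

endsolid


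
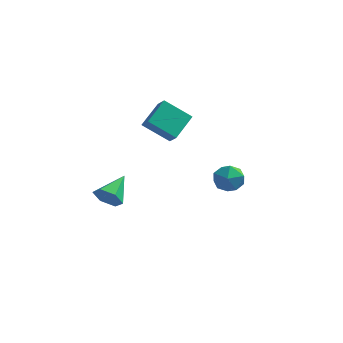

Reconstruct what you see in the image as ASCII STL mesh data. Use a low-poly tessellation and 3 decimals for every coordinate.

solid 
facet normal -0.699 0.679 -0.223
outer loop
vertex 3.803 -0.983 1.04
vertex 3.043 -1.733 1.137
vertex 3.335 -1.152 1.99
endloop
endfacet
facet normal -0.143 0.984 0.104
outer loop
vertex 3.803 -0.983 1.04
vertex 3.335 -1.152 1.99
vertex 4.394 -0.992 1.935
endloop
endfacet
facet normal 0.441 0.852 -0.283
outer loop
vertex 3.803 -0.983 1.04
vertex 4.394 -0.992 1.935
vertex 4.756 -1.474 1.048
endloop
endfacet
facet normal 0.247 0.465 -0.850
outer loop
vertex 3.803 -0.983 1.04
vertex 4.756 -1.474 1.048
vertex 3.921 -1.932 0.555
endloop
endfacet
facet normal -0.458 0.359 -0.813
outer loop
vertex 3.803 -0.983 1.04
vertex 3.921 -1.932 0.555
vertex 3.043 -1.733 1.137
endloop
endfacet
facet normal -0.063 0.669 0.740
outer loop
vertex 4.394 -0.992 1.935
vertex 3.335 -1.152 1.99
vertex 3.999 -1.748 2.585
endloop
endfacet
facet normal -0.962 0.176 0.209
outer loop
vertex 3.335 -1.152 1.99
vertex 3.043 -1.733 1.137
vertex 3.164 -2.206 2.092
endloop
endfacet
facet normal -0.572 -0.342 -0.746
outer loop
vertex 3.043 -1.733 1.137
vertex 3.921 -1.932 0.555
vertex 3.526 -2.688 1.205
endloop
endfacet
facet normal 0.569 -0.170 -0.805
outer loop
vertex 3.921 -1.932 0.555
vertex 4.756 -1.474 1.048
vertex 4.585 -2.528 1.15
endloop
endfacet
facet normal 0.883 0.455 0.113
outer loop
vertex 4.756 -1.474 1.048
vertex 4.394 -0.992 1.935
vertex 4.877 -1.947 2.003
endloop
endfacet
facet normal -0.247 -0.465 0.850
outer loop
vertex 4.117 -2.697 2.1
vertex 3.999 -1.748 2.585
vertex 3.164 -2.206 2.092
endloop
endfacet
facet normal -0.441 -0.852 0.283
outer loop
vertex 4.117 -2.697 2.1
vertex 3.164 -2.206 2.092
vertex 3.526 -2.688 1.205
endloop
endfacet
facet normal 0.143 -0.984 -0.104
outer loop
vertex 4.117 -2.697 2.1
vertex 3.526 -2.688 1.205
vertex 4.585 -2.528 1.15
endloop
endfacet
facet normal 0.699 -0.679 0.223
outer loop
vertex 4.117 -2.697 2.1
vertex 4.585 -2.528 1.15
vertex 4.877 -1.947 2.003
endloop
endfacet
facet normal 0.458 -0.359 0.813
outer loop
vertex 4.117 -2.697 2.1
vertex 4.877 -1.947 2.003
vertex 3.999 -1.748 2.585
endloop
endfacet
facet normal -0.569 0.170 0.805
outer loop
vertex 3.164 -2.206 2.092
vertex 3.999 -1.748 2.585
vertex 3.335 -1.152 1.99
endloop
endfacet
facet normal -0.883 -0.455 -0.113
outer loop
vertex 3.526 -2.688 1.205
vertex 3.164 -2.206 2.092
vertex 3.043 -1.733 1.137
endloop
endfacet
facet normal 0.063 -0.669 -0.740
outer loop
vertex 4.585 -2.528 1.15
vertex 3.526 -2.688 1.205
vertex 3.921 -1.932 0.555
endloop
endfacet
facet normal 0.962 -0.176 -0.209
outer loop
vertex 4.877 -1.947 2.003
vertex 4.585 -2.528 1.15
vertex 4.756 -1.474 1.048
endloop
endfacet
facet normal 0.572 0.342 0.746
outer loop
vertex 3.999 -1.748 2.585
vertex 4.877 -1.947 2.003
vertex 4.394 -0.992 1.935
endloop
endfacet
facet normal -0.201 -0.886 -0.419
outer loop
vertex -3.378 -0.337 -2.135
vertex -4.023 0.121 -2.794
vertex -3.029 0.011 -3.039
endloop
endfacet
facet normal 0.925 0.050 0.376
outer loop
vertex -3.378 -0.337 -2.135
vertex -3.029 0.011 -3.039
vertex -3.597 1.999 -1.906
endloop
endfacet
facet normal -0.201 -0.885 -0.419
outer loop
vertex -3.029 0.011 -3.039
vertex -4.023 0.121 -2.794
vertex -3.675 0.47 -3.698
endloop
endfacet
facet normal 0.772 0.467 -0.432
outer loop
vertex -3.029 0.011 -3.039
vertex -3.675 0.47 -3.698
vertex -3.597 1.999 -1.906
endloop
endfacet
facet normal -0.201 -0.885 -0.419
outer loop
vertex -3.675 0.47 -3.698
vertex -4.023 0.121 -2.794
vertex -4.669 0.579 -3.452
endloop
endfacet
facet normal -0.076 0.760 -0.645
outer loop
vertex -3.675 0.47 -3.698
vertex -4.669 0.579 -3.452
vertex -3.597 1.999 -1.906
endloop
endfacet
facet normal -0.201 -0.886 -0.419
outer loop
vertex -4.669 0.579 -3.452
vertex -4.023 0.121 -2.794
vertex -5.018 0.231 -2.548
endloop
endfacet
facet normal -0.769 0.637 -0.052
outer loop
vertex -4.669 0.579 -3.452
vertex -5.018 0.231 -2.548
vertex -3.597 1.999 -1.906
endloop
endfacet
facet normal -0.201 -0.886 -0.418
outer loop
vertex -5.018 0.231 -2.548
vertex -4.023 0.121 -2.794
vertex -4.372 -0.227 -1.889
endloop
endfacet
facet normal -0.616 0.220 0.757
outer loop
vertex -5.018 0.231 -2.548
vertex -4.372 -0.227 -1.889
vertex -3.597 1.999 -1.906
endloop
endfacet
facet normal -0.202 -0.886 -0.418
outer loop
vertex -4.372 -0.227 -1.889
vertex -4.023 0.121 -2.794
vertex -3.378 -0.337 -2.135
endloop
endfacet
facet normal 0.232 -0.073 0.970
outer loop
vertex -4.372 -0.227 -1.889
vertex -3.378 -0.337 -2.135
vertex -3.597 1.999 -1.906
endloop
endfacet
facet normal -0.807 -0.096 0.583
outer loop
vertex -2.245 2.47 2.817
vertex -1.757 4.203 3.776
vertex -2.813 3.014 2.121
endloop
endfacet
facet normal -0.239 -0.850 -0.470
outer loop
vertex -1.103 3.217 0.884
vertex -2.245 2.47 2.817
vertex -2.813 3.014 2.121
endloop
endfacet
facet normal -0.807 -0.096 0.583
outer loop
vertex -2.813 3.014 2.121
vertex -1.757 4.203 3.776
vertex -2.325 4.748 3.08
endloop
endfacet
facet normal -0.541 0.519 -0.662
outer loop
vertex -2.325 4.748 3.08
vertex -1.103 3.217 0.884
vertex -2.813 3.014 2.121
endloop
endfacet
facet normal 0.541 -0.519 0.662
outer loop
vertex -2.245 2.47 2.817
vertex -0.047 4.406 2.539
vertex -1.757 4.203 3.776
endloop
endfacet
facet normal -0.240 -0.850 -0.470
outer loop
vertex -0.535 2.672 1.58
vertex -2.245 2.47 2.817
vertex -1.103 3.217 0.884
endloop
endfacet
facet normal 0.541 -0.519 0.663
outer loop
vertex -0.535 2.672 1.58
vertex -0.047 4.406 2.539
vertex -2.245 2.47 2.817
endloop
endfacet
facet normal 0.239 0.850 0.470
outer loop
vertex -1.757 4.203 3.776
vertex -0.047 4.406 2.539
vertex -2.325 4.748 3.08
endloop
endfacet
facet normal -0.540 0.519 -0.662
outer loop
vertex -0.615 4.95 1.843
vertex -1.103 3.217 0.884
vertex -2.325 4.748 3.08
endloop
endfacet
facet normal 0.239 0.850 0.469
outer loop
vertex -2.325 4.748 3.08
vertex -0.047 4.406 2.539
vertex -0.615 4.95 1.843
endloop
endfacet
facet normal 0.807 0.096 -0.583
outer loop
vertex -0.615 4.95 1.843
vertex -0.535 2.672 1.58
vertex -1.103 3.217 0.884
endloop
endfacet
facet normal 0.807 0.096 -0.583
outer loop
vertex -0.047 4.406 2.539
vertex -0.535 2.672 1.58
vertex -0.615 4.95 1.843
endloop
endfacet

endsolid


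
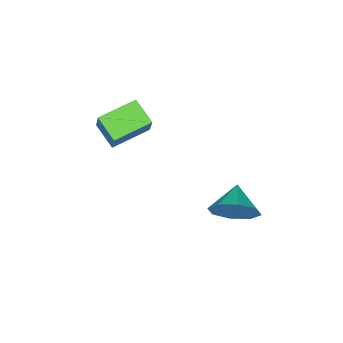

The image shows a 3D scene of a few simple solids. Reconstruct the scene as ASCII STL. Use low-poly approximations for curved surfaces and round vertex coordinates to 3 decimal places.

solid 
facet normal 0.714 0.566 -0.412
outer loop
vertex 1.546 1.367 -1.466
vertex 0.922 1.602 -2.225
vertex 1.128 2.0 -1.32
endloop
endfacet
facet normal -0.074 -0.270 0.960
outer loop
vertex 1.546 1.367 -1.466
vertex 1.128 2.0 -1.32
vertex 0.038 0.898 -1.715
endloop
endfacet
facet normal 0.714 0.567 -0.412
outer loop
vertex 1.128 2.0 -1.32
vertex 0.922 1.602 -2.225
vertex 0.589 2.4 -1.704
endloop
endfacet
facet normal -0.484 0.171 0.858
outer loop
vertex 1.128 2.0 -1.32
vertex 0.589 2.4 -1.704
vertex 0.038 0.898 -1.715
endloop
endfacet
facet normal 0.713 0.567 -0.412
outer loop
vertex 0.589 2.4 -1.704
vertex 0.922 1.602 -2.225
vertex 0.245 2.332 -2.393
endloop
endfacet
facet normal -0.862 0.313 0.399
outer loop
vertex 0.589 2.4 -1.704
vertex 0.245 2.332 -2.393
vertex 0.038 0.898 -1.715
endloop
endfacet
facet normal 0.714 0.567 -0.411
outer loop
vertex 0.245 2.332 -2.393
vertex 0.922 1.602 -2.225
vertex 0.299 1.836 -2.984
endloop
endfacet
facet normal -0.986 0.071 -0.150
outer loop
vertex 0.245 2.332 -2.393
vertex 0.299 1.836 -2.984
vertex 0.038 0.898 -1.715
endloop
endfacet
facet normal 0.714 0.566 -0.411
outer loop
vertex 0.299 1.836 -2.984
vertex 0.922 1.602 -2.225
vertex 0.717 1.203 -3.13
endloop
endfacet
facet normal -0.784 -0.411 -0.465
outer loop
vertex 0.299 1.836 -2.984
vertex 0.717 1.203 -3.13
vertex 0.038 0.898 -1.715
endloop
endfacet
facet normal 0.714 0.567 -0.412
outer loop
vertex 0.717 1.203 -3.13
vertex 0.922 1.602 -2.225
vertex 1.256 0.803 -2.746
endloop
endfacet
facet normal -0.374 -0.853 -0.363
outer loop
vertex 0.717 1.203 -3.13
vertex 1.256 0.803 -2.746
vertex 0.038 0.898 -1.715
endloop
endfacet
facet normal 0.713 0.567 -0.412
outer loop
vertex 1.256 0.803 -2.746
vertex 0.922 1.602 -2.225
vertex 1.6 0.871 -2.057
endloop
endfacet
facet normal 0.004 -0.995 0.096
outer loop
vertex 1.256 0.803 -2.746
vertex 1.6 0.871 -2.057
vertex 0.038 0.898 -1.715
endloop
endfacet
facet normal 0.714 0.567 -0.411
outer loop
vertex 1.6 0.871 -2.057
vertex 0.922 1.602 -2.225
vertex 1.546 1.367 -1.466
endloop
endfacet
facet normal 0.128 -0.754 0.644
outer loop
vertex 1.6 0.871 -2.057
vertex 1.546 1.367 -1.466
vertex 0.038 0.898 -1.715
endloop
endfacet
facet normal -0.296 -0.417 -0.859
outer loop
vertex 2.771 -3.778 0.591
vertex 1.24 -3.359 0.914
vertex 2.934 -2.759 0.04
endloop
endfacet
facet normal 0.945 -0.259 -0.199
outer loop
vertex 3.3 -2.241 1.106
vertex 2.771 -3.778 0.591
vertex 2.934 -2.759 0.04
endloop
endfacet
facet normal -0.296 -0.417 -0.859
outer loop
vertex 2.934 -2.759 0.04
vertex 1.24 -3.359 0.914
vertex 1.403 -2.339 0.363
endloop
endfacet
facet normal 0.140 0.871 -0.471
outer loop
vertex 1.403 -2.339 0.363
vertex 3.3 -2.241 1.106
vertex 2.934 -2.759 0.04
endloop
endfacet
facet normal -0.139 -0.871 0.471
outer loop
vertex 2.771 -3.778 0.591
vertex 1.606 -2.841 1.98
vertex 1.24 -3.359 0.914
endloop
endfacet
facet normal 0.945 -0.259 -0.199
outer loop
vertex 3.137 -3.261 1.657
vertex 2.771 -3.778 0.591
vertex 3.3 -2.241 1.106
endloop
endfacet
facet normal -0.140 -0.871 0.471
outer loop
vertex 3.137 -3.261 1.657
vertex 1.606 -2.841 1.98
vertex 2.771 -3.778 0.591
endloop
endfacet
facet normal -0.945 0.259 0.199
outer loop
vertex 1.24 -3.359 0.914
vertex 1.606 -2.841 1.98
vertex 1.403 -2.339 0.363
endloop
endfacet
facet normal 0.139 0.871 -0.470
outer loop
vertex 1.769 -1.822 1.429
vertex 3.3 -2.241 1.106
vertex 1.403 -2.339 0.363
endloop
endfacet
facet normal -0.945 0.259 0.199
outer loop
vertex 1.403 -2.339 0.363
vertex 1.606 -2.841 1.98
vertex 1.769 -1.822 1.429
endloop
endfacet
facet normal 0.295 0.417 0.859
outer loop
vertex 1.769 -1.822 1.429
vertex 3.137 -3.261 1.657
vertex 3.3 -2.241 1.106
endloop
endfacet
facet normal 0.296 0.417 0.859
outer loop
vertex 1.606 -2.841 1.98
vertex 3.137 -3.261 1.657
vertex 1.769 -1.822 1.429
endloop
endfacet

endsolid


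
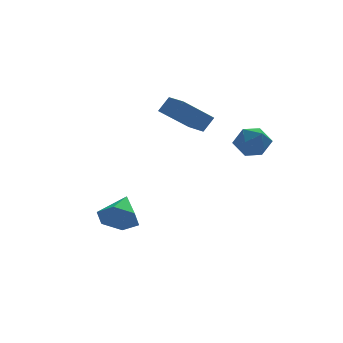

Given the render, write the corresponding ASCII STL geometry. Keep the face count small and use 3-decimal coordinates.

solid 
facet normal 0.146 -0.038 0.989
outer loop
vertex 2.524 0.384 0.773
vertex 1.648 0.113 0.892
vertex 2.314 -0.517 0.769
endloop
endfacet
facet normal 0.751 -0.178 0.636
outer loop
vertex 2.524 0.384 0.773
vertex 2.314 -0.517 0.769
vertex 2.916 -0.18 0.153
endloop
endfacet
facet normal 0.898 0.382 0.220
outer loop
vertex 2.524 0.384 0.773
vertex 2.916 -0.18 0.153
vertex 2.623 0.658 -0.105
endloop
endfacet
facet normal 0.384 0.868 0.314
outer loop
vertex 2.524 0.384 0.773
vertex 2.623 0.658 -0.105
vertex 1.839 0.84 0.351
endloop
endfacet
facet normal -0.081 0.609 0.789
outer loop
vertex 2.524 0.384 0.773
vertex 1.839 0.84 0.351
vertex 1.648 0.113 0.892
endloop
endfacet
facet normal 0.635 -0.742 0.215
outer loop
vertex 2.916 -0.18 0.153
vertex 2.314 -0.517 0.769
vertex 2.281 -0.8 -0.111
endloop
endfacet
facet normal -0.343 -0.516 0.785
outer loop
vertex 2.314 -0.517 0.769
vertex 1.648 0.113 0.892
vertex 1.497 -0.618 0.345
endloop
endfacet
facet normal -0.710 0.531 0.462
outer loop
vertex 1.648 0.113 0.892
vertex 1.839 0.84 0.351
vertex 1.204 0.22 0.087
endloop
endfacet
facet normal 0.042 0.951 -0.307
outer loop
vertex 1.839 0.84 0.351
vertex 2.623 0.658 -0.105
vertex 1.806 0.557 -0.529
endloop
endfacet
facet normal 0.873 0.164 -0.460
outer loop
vertex 2.623 0.658 -0.105
vertex 2.916 -0.18 0.153
vertex 2.472 -0.073 -0.652
endloop
endfacet
facet normal -0.384 -0.868 -0.314
outer loop
vertex 1.596 -0.344 -0.533
vertex 2.281 -0.8 -0.111
vertex 1.497 -0.618 0.345
endloop
endfacet
facet normal -0.898 -0.382 -0.220
outer loop
vertex 1.596 -0.344 -0.533
vertex 1.497 -0.618 0.345
vertex 1.204 0.22 0.087
endloop
endfacet
facet normal -0.751 0.178 -0.636
outer loop
vertex 1.596 -0.344 -0.533
vertex 1.204 0.22 0.087
vertex 1.806 0.557 -0.529
endloop
endfacet
facet normal -0.146 0.038 -0.989
outer loop
vertex 1.596 -0.344 -0.533
vertex 1.806 0.557 -0.529
vertex 2.472 -0.073 -0.652
endloop
endfacet
facet normal 0.081 -0.609 -0.789
outer loop
vertex 1.596 -0.344 -0.533
vertex 2.472 -0.073 -0.652
vertex 2.281 -0.8 -0.111
endloop
endfacet
facet normal -0.042 -0.951 0.307
outer loop
vertex 1.497 -0.618 0.345
vertex 2.281 -0.8 -0.111
vertex 2.314 -0.517 0.769
endloop
endfacet
facet normal -0.873 -0.164 0.460
outer loop
vertex 1.204 0.22 0.087
vertex 1.497 -0.618 0.345
vertex 1.648 0.113 0.892
endloop
endfacet
facet normal -0.635 0.742 -0.215
outer loop
vertex 1.806 0.557 -0.529
vertex 1.204 0.22 0.087
vertex 1.839 0.84 0.351
endloop
endfacet
facet normal 0.343 0.516 -0.785
outer loop
vertex 2.472 -0.073 -0.652
vertex 1.806 0.557 -0.529
vertex 2.623 0.658 -0.105
endloop
endfacet
facet normal 0.710 -0.531 -0.462
outer loop
vertex 2.281 -0.8 -0.111
vertex 2.472 -0.073 -0.652
vertex 2.916 -0.18 0.153
endloop
endfacet
facet normal -0.450 -0.760 -0.469
outer loop
vertex -3.048 0.81 -3.906
vertex -3.63 1.458 -4.397
vertex -2.753 1.179 -4.787
endloop
endfacet
facet normal 0.955 -0.130 0.266
outer loop
vertex -3.048 0.81 -3.906
vertex -2.753 1.179 -4.787
vertex -2.87 2.742 -3.603
endloop
endfacet
facet normal -0.450 -0.760 -0.469
outer loop
vertex -2.753 1.179 -4.787
vertex -3.63 1.458 -4.397
vertex -3.335 1.827 -5.278
endloop
endfacet
facet normal 0.808 0.393 -0.439
outer loop
vertex -2.753 1.179 -4.787
vertex -3.335 1.827 -5.278
vertex -2.87 2.742 -3.603
endloop
endfacet
facet normal -0.450 -0.760 -0.469
outer loop
vertex -3.335 1.827 -5.278
vertex -3.63 1.458 -4.397
vertex -4.213 2.106 -4.887
endloop
endfacet
facet normal 0.058 0.869 -0.491
outer loop
vertex -3.335 1.827 -5.278
vertex -4.213 2.106 -4.887
vertex -2.87 2.742 -3.603
endloop
endfacet
facet normal -0.450 -0.760 -0.469
outer loop
vertex -4.213 2.106 -4.887
vertex -3.63 1.458 -4.397
vertex -4.508 1.737 -4.006
endloop
endfacet
facet normal -0.545 0.823 0.162
outer loop
vertex -4.213 2.106 -4.887
vertex -4.508 1.737 -4.006
vertex -2.87 2.742 -3.603
endloop
endfacet
facet normal -0.450 -0.760 -0.469
outer loop
vertex -4.508 1.737 -4.006
vertex -3.63 1.458 -4.397
vertex -3.926 1.089 -3.515
endloop
endfacet
facet normal -0.397 0.300 0.867
outer loop
vertex -4.508 1.737 -4.006
vertex -3.926 1.089 -3.515
vertex -2.87 2.742 -3.603
endloop
endfacet
facet normal -0.450 -0.760 -0.469
outer loop
vertex -3.926 1.089 -3.515
vertex -3.63 1.458 -4.397
vertex -3.048 0.81 -3.906
endloop
endfacet
facet normal 0.353 -0.177 0.919
outer loop
vertex -3.926 1.089 -3.515
vertex -3.048 0.81 -3.906
vertex -2.87 2.742 -3.603
endloop
endfacet
facet normal -0.593 -0.180 -0.785
outer loop
vertex -0.624 3.129 1.006
vertex -0.904 4.436 0.917
vertex 0.9 3.372 -0.202
endloop
endfacet
facet normal 0.209 -0.976 0.067
outer loop
vertex 1.464 3.544 0.543
vertex -0.624 3.129 1.006
vertex 0.9 3.372 -0.202
endloop
endfacet
facet normal -0.593 -0.181 -0.784
outer loop
vertex 0.9 3.372 -0.202
vertex -0.904 4.436 0.917
vertex 0.62 4.68 -0.292
endloop
endfacet
facet normal 0.777 0.124 -0.617
outer loop
vertex 0.62 4.68 -0.292
vertex 1.464 3.544 0.543
vertex 0.9 3.372 -0.202
endloop
endfacet
facet normal -0.777 -0.124 0.617
outer loop
vertex -0.624 3.129 1.006
vertex -0.34 4.608 1.662
vertex -0.904 4.436 0.917
endloop
endfacet
facet normal 0.209 -0.976 0.066
outer loop
vertex -0.06 3.3 1.752
vertex -0.624 3.129 1.006
vertex 1.464 3.544 0.543
endloop
endfacet
facet normal -0.778 -0.124 0.616
outer loop
vertex -0.06 3.3 1.752
vertex -0.34 4.608 1.662
vertex -0.624 3.129 1.006
endloop
endfacet
facet normal -0.209 0.976 -0.067
outer loop
vertex -0.904 4.436 0.917
vertex -0.34 4.608 1.662
vertex 0.62 4.68 -0.292
endloop
endfacet
facet normal 0.778 0.125 -0.616
outer loop
vertex 1.184 4.851 0.454
vertex 1.464 3.544 0.543
vertex 0.62 4.68 -0.292
endloop
endfacet
facet normal -0.208 0.976 -0.066
outer loop
vertex 0.62 4.68 -0.292
vertex -0.34 4.608 1.662
vertex 1.184 4.851 0.454
endloop
endfacet
facet normal 0.593 0.181 0.784
outer loop
vertex 1.184 4.851 0.454
vertex -0.06 3.3 1.752
vertex 1.464 3.544 0.543
endloop
endfacet
facet normal 0.593 0.181 0.785
outer loop
vertex -0.34 4.608 1.662
vertex -0.06 3.3 1.752
vertex 1.184 4.851 0.454
endloop
endfacet

endsolid


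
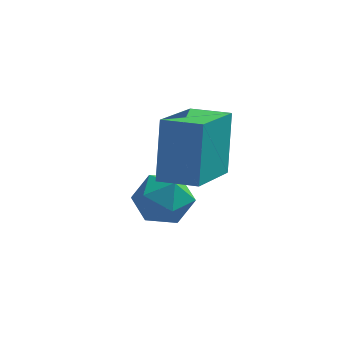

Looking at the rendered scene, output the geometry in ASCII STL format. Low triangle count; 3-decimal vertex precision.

solid 
facet normal -0.845 0.460 0.272
outer loop
vertex 0.634 3.796 -0.731
vertex 0.194 2.971 -0.703
vertex 0.619 3.3 0.062
endloop
endfacet
facet normal -0.273 0.818 0.506
outer loop
vertex 0.634 3.796 -0.731
vertex 0.619 3.3 0.062
vertex 1.406 3.729 -0.207
endloop
endfacet
facet normal 0.126 0.990 -0.059
outer loop
vertex 0.634 3.796 -0.731
vertex 1.406 3.729 -0.207
vertex 1.467 3.666 -1.138
endloop
endfacet
facet normal -0.199 0.739 -0.643
outer loop
vertex 0.634 3.796 -0.731
vertex 1.467 3.666 -1.138
vertex 0.717 3.197 -1.445
endloop
endfacet
facet normal -0.799 0.411 -0.438
outer loop
vertex 0.634 3.796 -0.731
vertex 0.717 3.197 -1.445
vertex 0.194 2.971 -0.703
endloop
endfacet
facet normal 0.108 0.378 0.919
outer loop
vertex 1.406 3.729 -0.207
vertex 0.619 3.3 0.062
vertex 1.443 2.863 0.145
endloop
endfacet
facet normal -0.817 -0.200 0.540
outer loop
vertex 0.619 3.3 0.062
vertex 0.194 2.971 -0.703
vertex 0.693 2.394 -0.162
endloop
endfacet
facet normal -0.743 -0.279 -0.609
outer loop
vertex 0.194 2.971 -0.703
vertex 0.717 3.197 -1.445
vertex 0.754 2.331 -1.093
endloop
endfacet
facet normal 0.228 0.251 -0.941
outer loop
vertex 0.717 3.197 -1.445
vertex 1.467 3.666 -1.138
vertex 1.541 2.76 -1.362
endloop
endfacet
facet normal 0.754 0.657 0.005
outer loop
vertex 1.467 3.666 -1.138
vertex 1.406 3.729 -0.207
vertex 1.966 3.089 -0.597
endloop
endfacet
facet normal 0.199 -0.739 0.643
outer loop
vertex 1.526 2.264 -0.569
vertex 1.443 2.863 0.145
vertex 0.693 2.394 -0.162
endloop
endfacet
facet normal -0.126 -0.990 0.059
outer loop
vertex 1.526 2.264 -0.569
vertex 0.693 2.394 -0.162
vertex 0.754 2.331 -1.093
endloop
endfacet
facet normal 0.273 -0.818 -0.506
outer loop
vertex 1.526 2.264 -0.569
vertex 0.754 2.331 -1.093
vertex 1.541 2.76 -1.362
endloop
endfacet
facet normal 0.845 -0.460 -0.272
outer loop
vertex 1.526 2.264 -0.569
vertex 1.541 2.76 -1.362
vertex 1.966 3.089 -0.597
endloop
endfacet
facet normal 0.799 -0.411 0.438
outer loop
vertex 1.526 2.264 -0.569
vertex 1.966 3.089 -0.597
vertex 1.443 2.863 0.145
endloop
endfacet
facet normal -0.228 -0.251 0.941
outer loop
vertex 0.693 2.394 -0.162
vertex 1.443 2.863 0.145
vertex 0.619 3.3 0.062
endloop
endfacet
facet normal -0.754 -0.657 -0.005
outer loop
vertex 0.754 2.331 -1.093
vertex 0.693 2.394 -0.162
vertex 0.194 2.971 -0.703
endloop
endfacet
facet normal -0.108 -0.378 -0.919
outer loop
vertex 1.541 2.76 -1.362
vertex 0.754 2.331 -1.093
vertex 0.717 3.197 -1.445
endloop
endfacet
facet normal 0.817 0.200 -0.540
outer loop
vertex 1.966 3.089 -0.597
vertex 1.541 2.76 -1.362
vertex 1.467 3.666 -1.138
endloop
endfacet
facet normal 0.743 0.279 0.609
outer loop
vertex 1.443 2.863 0.145
vertex 1.966 3.089 -0.597
vertex 1.406 3.729 -0.207
endloop
endfacet
facet normal -0.989 0.131 -0.074
outer loop
vertex 1.19 2.287 2.928
vertex 1.509 4.305 2.228
vertex 1.245 1.611 1.004
endloop
endfacet
facet normal -0.147 -0.935 0.324
outer loop
vertex 2.431 1.455 1.092
vertex 1.19 2.287 2.928
vertex 1.245 1.611 1.004
endloop
endfacet
facet normal -0.989 0.130 -0.074
outer loop
vertex 1.245 1.611 1.004
vertex 1.509 4.305 2.228
vertex 1.563 3.629 0.304
endloop
endfacet
facet normal 0.026 -0.331 -0.943
outer loop
vertex 1.563 3.629 0.304
vertex 2.431 1.455 1.092
vertex 1.245 1.611 1.004
endloop
endfacet
facet normal -0.026 0.331 0.943
outer loop
vertex 1.19 2.287 2.928
vertex 2.695 4.149 2.316
vertex 1.509 4.305 2.228
endloop
endfacet
facet normal -0.147 -0.935 0.324
outer loop
vertex 2.377 2.131 3.016
vertex 1.19 2.287 2.928
vertex 2.431 1.455 1.092
endloop
endfacet
facet normal -0.026 0.331 0.943
outer loop
vertex 2.377 2.131 3.016
vertex 2.695 4.149 2.316
vertex 1.19 2.287 2.928
endloop
endfacet
facet normal 0.147 0.934 -0.324
outer loop
vertex 1.509 4.305 2.228
vertex 2.695 4.149 2.316
vertex 1.563 3.629 0.304
endloop
endfacet
facet normal 0.026 -0.331 -0.943
outer loop
vertex 2.75 3.473 0.392
vertex 2.431 1.455 1.092
vertex 1.563 3.629 0.304
endloop
endfacet
facet normal 0.147 0.935 -0.324
outer loop
vertex 1.563 3.629 0.304
vertex 2.695 4.149 2.316
vertex 2.75 3.473 0.392
endloop
endfacet
facet normal 0.989 -0.131 0.074
outer loop
vertex 2.75 3.473 0.392
vertex 2.377 2.131 3.016
vertex 2.431 1.455 1.092
endloop
endfacet
facet normal 0.989 -0.130 0.074
outer loop
vertex 2.695 4.149 2.316
vertex 2.377 2.131 3.016
vertex 2.75 3.473 0.392
endloop
endfacet

endsolid


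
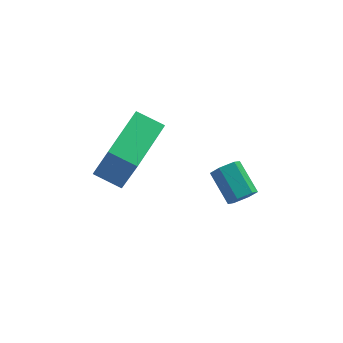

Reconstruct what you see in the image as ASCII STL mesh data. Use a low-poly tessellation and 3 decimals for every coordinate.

solid 
facet normal -0.502 -0.855 -0.134
outer loop
vertex -0.584 -5.234 -0.382
vertex -1.459 -4.782 0.011
vertex -1.054 -4.698 -2.046
endloop
endfacet
facet normal 0.825 -0.426 -0.370
outer loop
vertex -0.021 -2.938 -1.771
vertex -0.584 -5.234 -0.382
vertex -1.054 -4.698 -2.046
endloop
endfacet
facet normal -0.502 -0.855 -0.134
outer loop
vertex -1.054 -4.698 -2.046
vertex -1.459 -4.782 0.011
vertex -1.929 -4.246 -1.653
endloop
endfacet
facet normal -0.260 0.296 -0.919
outer loop
vertex -1.929 -4.246 -1.653
vertex -0.021 -2.938 -1.771
vertex -1.054 -4.698 -2.046
endloop
endfacet
facet normal 0.260 -0.296 0.919
outer loop
vertex -0.584 -5.234 -0.382
vertex -0.426 -3.022 0.286
vertex -1.459 -4.782 0.011
endloop
endfacet
facet normal 0.825 -0.426 -0.370
outer loop
vertex 0.449 -3.474 -0.107
vertex -0.584 -5.234 -0.382
vertex -0.021 -2.938 -1.771
endloop
endfacet
facet normal 0.260 -0.296 0.919
outer loop
vertex 0.449 -3.474 -0.107
vertex -0.426 -3.022 0.286
vertex -0.584 -5.234 -0.382
endloop
endfacet
facet normal -0.825 0.426 0.370
outer loop
vertex -1.459 -4.782 0.011
vertex -0.426 -3.022 0.286
vertex -1.929 -4.246 -1.653
endloop
endfacet
facet normal -0.260 0.296 -0.919
outer loop
vertex -0.896 -2.486 -1.378
vertex -0.021 -2.938 -1.771
vertex -1.929 -4.246 -1.653
endloop
endfacet
facet normal -0.825 0.426 0.370
outer loop
vertex -1.929 -4.246 -1.653
vertex -0.426 -3.022 0.286
vertex -0.896 -2.486 -1.378
endloop
endfacet
facet normal 0.502 0.855 0.134
outer loop
vertex -0.896 -2.486 -1.378
vertex 0.449 -3.474 -0.107
vertex -0.021 -2.938 -1.771
endloop
endfacet
facet normal 0.502 0.855 0.134
outer loop
vertex -0.426 -3.022 0.286
vertex 0.449 -3.474 -0.107
vertex -0.896 -2.486 -1.378
endloop
endfacet
facet normal 0.358 -0.772 -0.525
outer loop
vertex 3.22 -4.165 -3.343
vertex 2.946 -3.99 -3.787
vertex 3.459 -3.815 -3.694
endloop
endfacet
facet normal 0.827 0.000 0.563
outer loop
vertex 3.22 -4.165 -3.343
vertex 3.459 -3.815 -3.694
vertex 2.748 -3.146 -2.65
endloop
endfacet
facet normal 0.826 -0.002 0.564
outer loop
vertex 2.748 -3.146 -2.65
vertex 3.459 -3.815 -3.694
vertex 2.988 -2.796 -3.0
endloop
endfacet
facet normal -0.357 0.771 0.527
outer loop
vertex 2.748 -3.146 -2.65
vertex 2.988 -2.796 -3.0
vertex 2.474 -2.97 -3.093
endloop
endfacet
facet normal 0.358 -0.772 -0.525
outer loop
vertex 3.459 -3.815 -3.694
vertex 2.946 -3.99 -3.787
vertex 3.185 -3.64 -4.138
endloop
endfacet
facet normal 0.790 0.550 -0.271
outer loop
vertex 3.459 -3.815 -3.694
vertex 3.185 -3.64 -4.138
vertex 2.988 -2.796 -3.0
endloop
endfacet
facet normal 0.790 0.550 -0.271
outer loop
vertex 2.988 -2.796 -3.0
vertex 3.185 -3.64 -4.138
vertex 2.714 -2.621 -3.444
endloop
endfacet
facet normal -0.357 0.773 0.525
outer loop
vertex 2.988 -2.796 -3.0
vertex 2.714 -2.621 -3.444
vertex 2.474 -2.97 -3.093
endloop
endfacet
facet normal 0.356 -0.772 -0.527
outer loop
vertex 3.185 -3.64 -4.138
vertex 2.946 -3.99 -3.787
vertex 2.672 -3.814 -4.23
endloop
endfacet
facet normal -0.037 0.551 -0.834
outer loop
vertex 3.185 -3.64 -4.138
vertex 2.672 -3.814 -4.23
vertex 2.714 -2.621 -3.444
endloop
endfacet
facet normal -0.036 0.551 -0.834
outer loop
vertex 2.714 -2.621 -3.444
vertex 2.672 -3.814 -4.23
vertex 2.2 -2.795 -3.537
endloop
endfacet
facet normal -0.357 0.773 0.525
outer loop
vertex 2.714 -2.621 -3.444
vertex 2.2 -2.795 -3.537
vertex 2.474 -2.97 -3.093
endloop
endfacet
facet normal 0.357 -0.771 -0.527
outer loop
vertex 2.672 -3.814 -4.23
vertex 2.946 -3.99 -3.787
vertex 2.432 -4.164 -3.88
endloop
endfacet
facet normal -0.825 0.002 -0.564
outer loop
vertex 2.672 -3.814 -4.23
vertex 2.432 -4.164 -3.88
vertex 2.2 -2.795 -3.537
endloop
endfacet
facet normal -0.827 0.001 -0.562
outer loop
vertex 2.2 -2.795 -3.537
vertex 2.432 -4.164 -3.88
vertex 1.961 -3.145 -3.186
endloop
endfacet
facet normal -0.358 0.772 0.525
outer loop
vertex 2.2 -2.795 -3.537
vertex 1.961 -3.145 -3.186
vertex 2.474 -2.97 -3.093
endloop
endfacet
facet normal 0.357 -0.773 -0.525
outer loop
vertex 2.432 -4.164 -3.88
vertex 2.946 -3.99 -3.787
vertex 2.706 -4.339 -3.436
endloop
endfacet
facet normal -0.790 -0.550 0.271
outer loop
vertex 2.432 -4.164 -3.88
vertex 2.706 -4.339 -3.436
vertex 1.961 -3.145 -3.186
endloop
endfacet
facet normal -0.790 -0.550 0.271
outer loop
vertex 1.961 -3.145 -3.186
vertex 2.706 -4.339 -3.436
vertex 2.235 -3.32 -2.742
endloop
endfacet
facet normal -0.358 0.772 0.525
outer loop
vertex 1.961 -3.145 -3.186
vertex 2.235 -3.32 -2.742
vertex 2.474 -2.97 -3.093
endloop
endfacet
facet normal 0.357 -0.773 -0.525
outer loop
vertex 2.706 -4.339 -3.436
vertex 2.946 -3.99 -3.787
vertex 3.22 -4.165 -3.343
endloop
endfacet
facet normal 0.036 -0.551 0.834
outer loop
vertex 2.706 -4.339 -3.436
vertex 3.22 -4.165 -3.343
vertex 2.235 -3.32 -2.742
endloop
endfacet
facet normal 0.037 -0.550 0.834
outer loop
vertex 2.235 -3.32 -2.742
vertex 3.22 -4.165 -3.343
vertex 2.748 -3.146 -2.65
endloop
endfacet
facet normal -0.356 0.772 0.527
outer loop
vertex 2.235 -3.32 -2.742
vertex 2.748 -3.146 -2.65
vertex 2.474 -2.97 -3.093
endloop
endfacet

endsolid
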